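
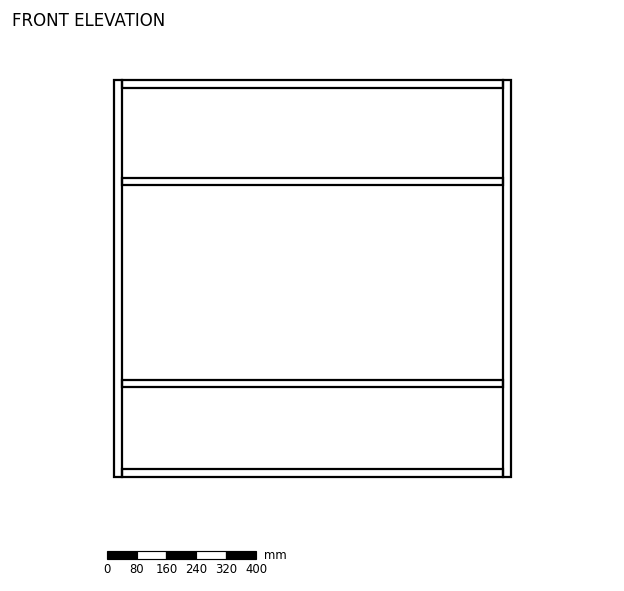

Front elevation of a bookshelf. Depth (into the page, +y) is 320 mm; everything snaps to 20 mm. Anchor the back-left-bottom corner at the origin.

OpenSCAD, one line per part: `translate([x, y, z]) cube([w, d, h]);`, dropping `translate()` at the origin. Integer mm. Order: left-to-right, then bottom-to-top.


cube([20, 320, 1060]);
translate([20, 0, 0]) cube([1020, 320, 20]);
translate([20, 0, 240]) cube([1020, 320, 20]);
translate([20, 0, 780]) cube([1020, 320, 20]);
translate([20, 0, 1040]) cube([1020, 320, 20]);
translate([1040, 0, 0]) cube([20, 320, 1060]);


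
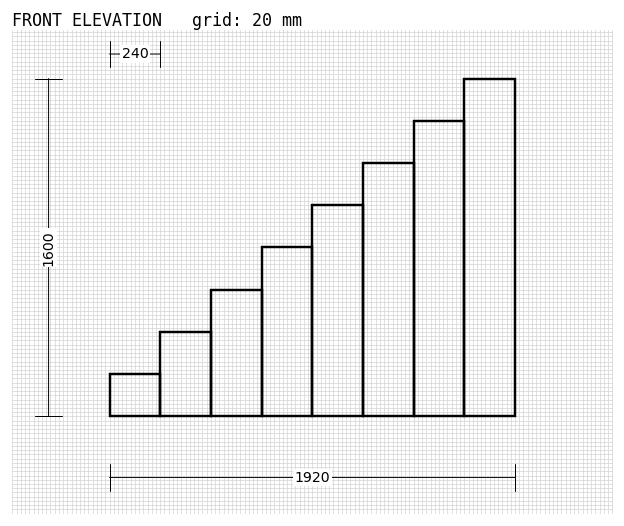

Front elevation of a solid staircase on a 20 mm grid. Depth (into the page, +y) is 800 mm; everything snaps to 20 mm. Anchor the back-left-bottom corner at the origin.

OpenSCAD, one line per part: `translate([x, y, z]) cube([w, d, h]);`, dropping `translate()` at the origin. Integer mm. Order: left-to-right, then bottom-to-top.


cube([240, 800, 200]);
translate([240, 0, 0]) cube([240, 800, 400]);
translate([480, 0, 0]) cube([240, 800, 600]);
translate([720, 0, 0]) cube([240, 800, 800]);
translate([960, 0, 0]) cube([240, 800, 1000]);
translate([1200, 0, 0]) cube([240, 800, 1200]);
translate([1440, 0, 0]) cube([240, 800, 1400]);
translate([1680, 0, 0]) cube([240, 800, 1600]);


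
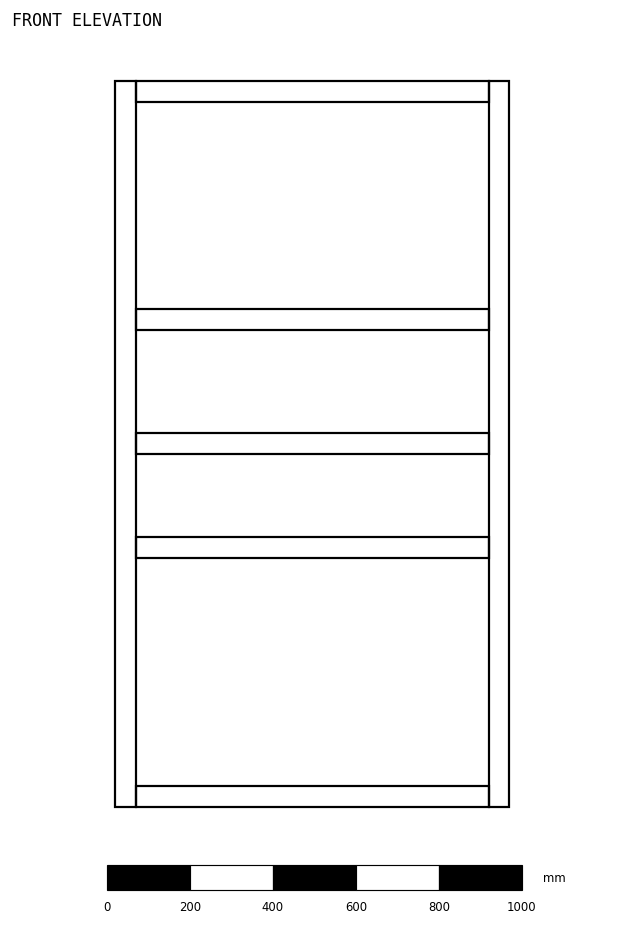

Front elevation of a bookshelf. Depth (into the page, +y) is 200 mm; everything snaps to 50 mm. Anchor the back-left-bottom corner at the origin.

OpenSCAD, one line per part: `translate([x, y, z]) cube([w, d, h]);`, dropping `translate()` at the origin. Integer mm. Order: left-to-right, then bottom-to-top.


cube([50, 200, 1750]);
translate([50, 0, 0]) cube([850, 200, 50]);
translate([50, 0, 600]) cube([850, 200, 50]);
translate([50, 0, 850]) cube([850, 200, 50]);
translate([50, 0, 1150]) cube([850, 200, 50]);
translate([50, 0, 1700]) cube([850, 200, 50]);
translate([900, 0, 0]) cube([50, 200, 1750]);


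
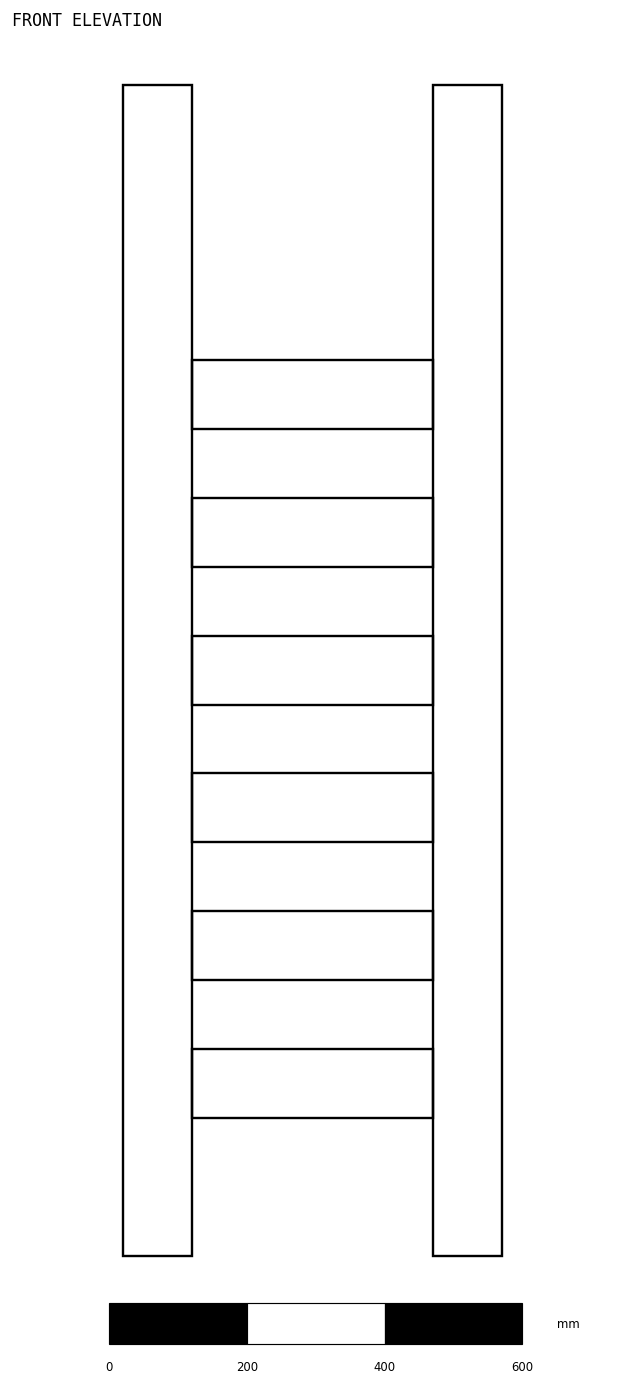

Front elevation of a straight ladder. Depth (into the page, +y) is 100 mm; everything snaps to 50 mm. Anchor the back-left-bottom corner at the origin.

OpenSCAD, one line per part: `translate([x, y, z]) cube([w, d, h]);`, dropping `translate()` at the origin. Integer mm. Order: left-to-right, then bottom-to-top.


cube([100, 100, 1700]);
translate([100, 0, 200]) cube([350, 100, 100]);
translate([100, 0, 400]) cube([350, 100, 100]);
translate([100, 0, 600]) cube([350, 100, 100]);
translate([100, 0, 800]) cube([350, 100, 100]);
translate([100, 0, 1000]) cube([350, 100, 100]);
translate([100, 0, 1200]) cube([350, 100, 100]);
translate([450, 0, 0]) cube([100, 100, 1700]);


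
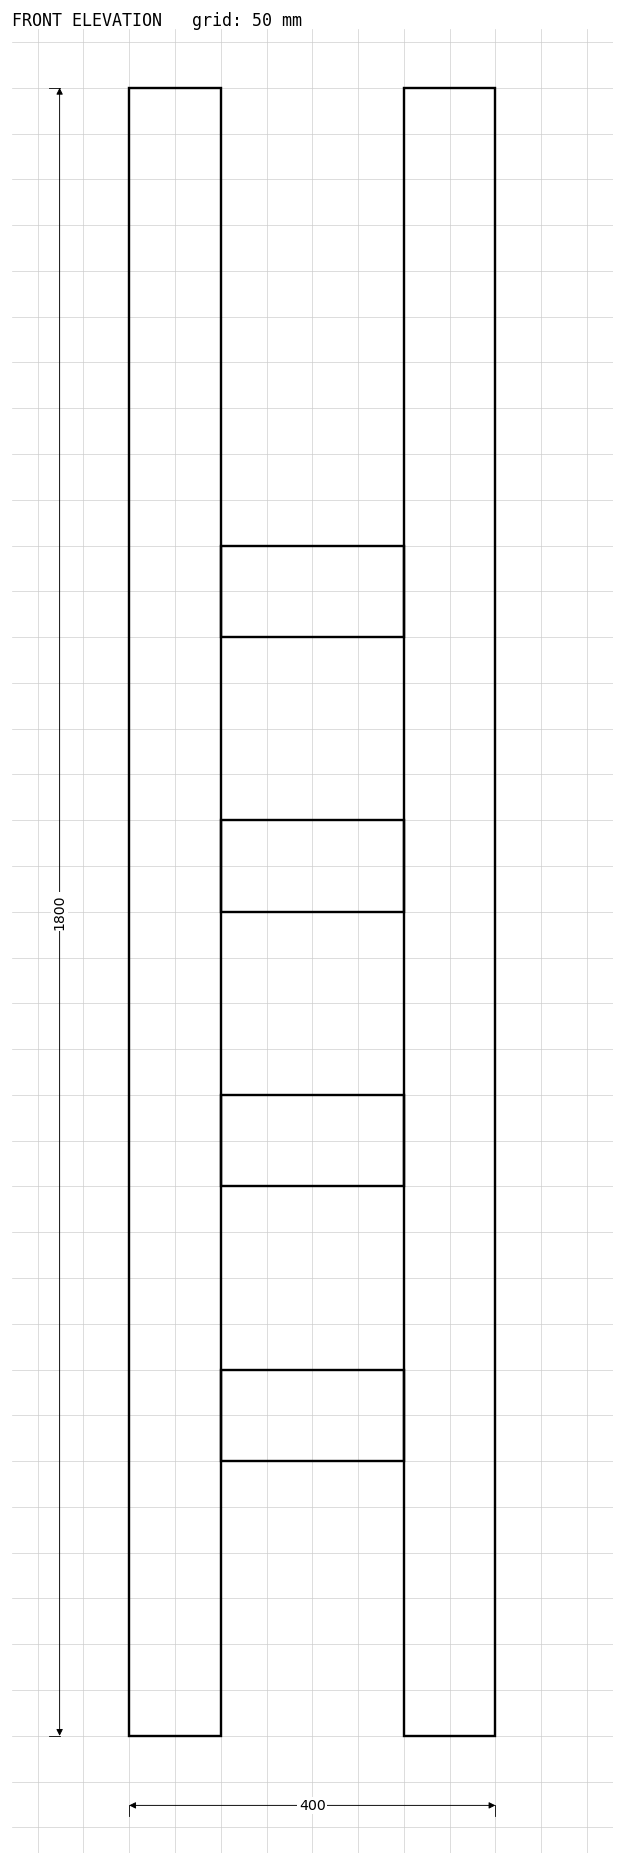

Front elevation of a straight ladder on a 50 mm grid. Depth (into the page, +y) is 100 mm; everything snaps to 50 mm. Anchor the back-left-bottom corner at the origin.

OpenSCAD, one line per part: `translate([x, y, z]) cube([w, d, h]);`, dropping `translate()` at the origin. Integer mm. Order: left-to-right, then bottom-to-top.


cube([100, 100, 1800]);
translate([100, 0, 300]) cube([200, 100, 100]);
translate([100, 0, 600]) cube([200, 100, 100]);
translate([100, 0, 900]) cube([200, 100, 100]);
translate([100, 0, 1200]) cube([200, 100, 100]);
translate([300, 0, 0]) cube([100, 100, 1800]);


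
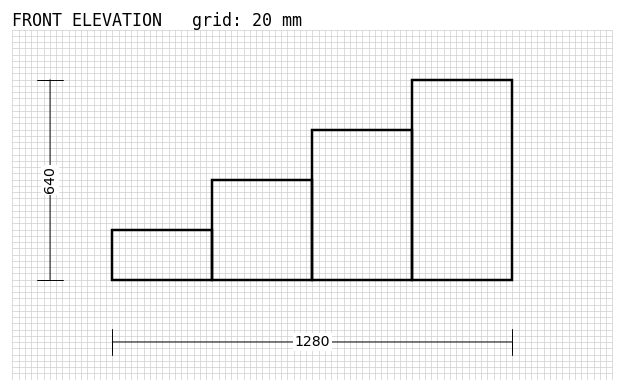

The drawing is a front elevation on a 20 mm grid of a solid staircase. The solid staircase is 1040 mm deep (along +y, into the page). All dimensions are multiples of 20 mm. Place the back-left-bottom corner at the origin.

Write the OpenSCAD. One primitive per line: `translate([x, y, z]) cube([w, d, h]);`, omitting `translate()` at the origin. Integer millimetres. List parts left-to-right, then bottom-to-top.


cube([320, 1040, 160]);
translate([320, 0, 0]) cube([320, 1040, 320]);
translate([640, 0, 0]) cube([320, 1040, 480]);
translate([960, 0, 0]) cube([320, 1040, 640]);


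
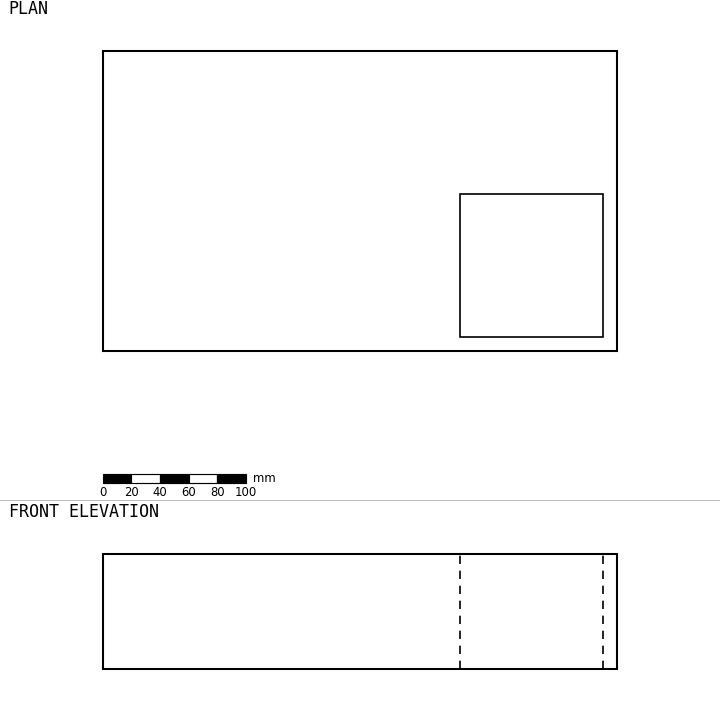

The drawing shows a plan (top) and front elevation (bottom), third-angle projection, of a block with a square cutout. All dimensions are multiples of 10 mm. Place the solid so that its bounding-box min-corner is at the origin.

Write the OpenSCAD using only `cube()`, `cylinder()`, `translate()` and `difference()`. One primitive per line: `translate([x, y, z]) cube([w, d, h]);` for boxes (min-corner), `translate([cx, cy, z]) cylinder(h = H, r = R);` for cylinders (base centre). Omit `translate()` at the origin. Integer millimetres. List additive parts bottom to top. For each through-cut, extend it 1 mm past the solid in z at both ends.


difference() {
  cube([360, 210, 80]);
  translate([250, 10, -1]) cube([100, 100, 82]);
}


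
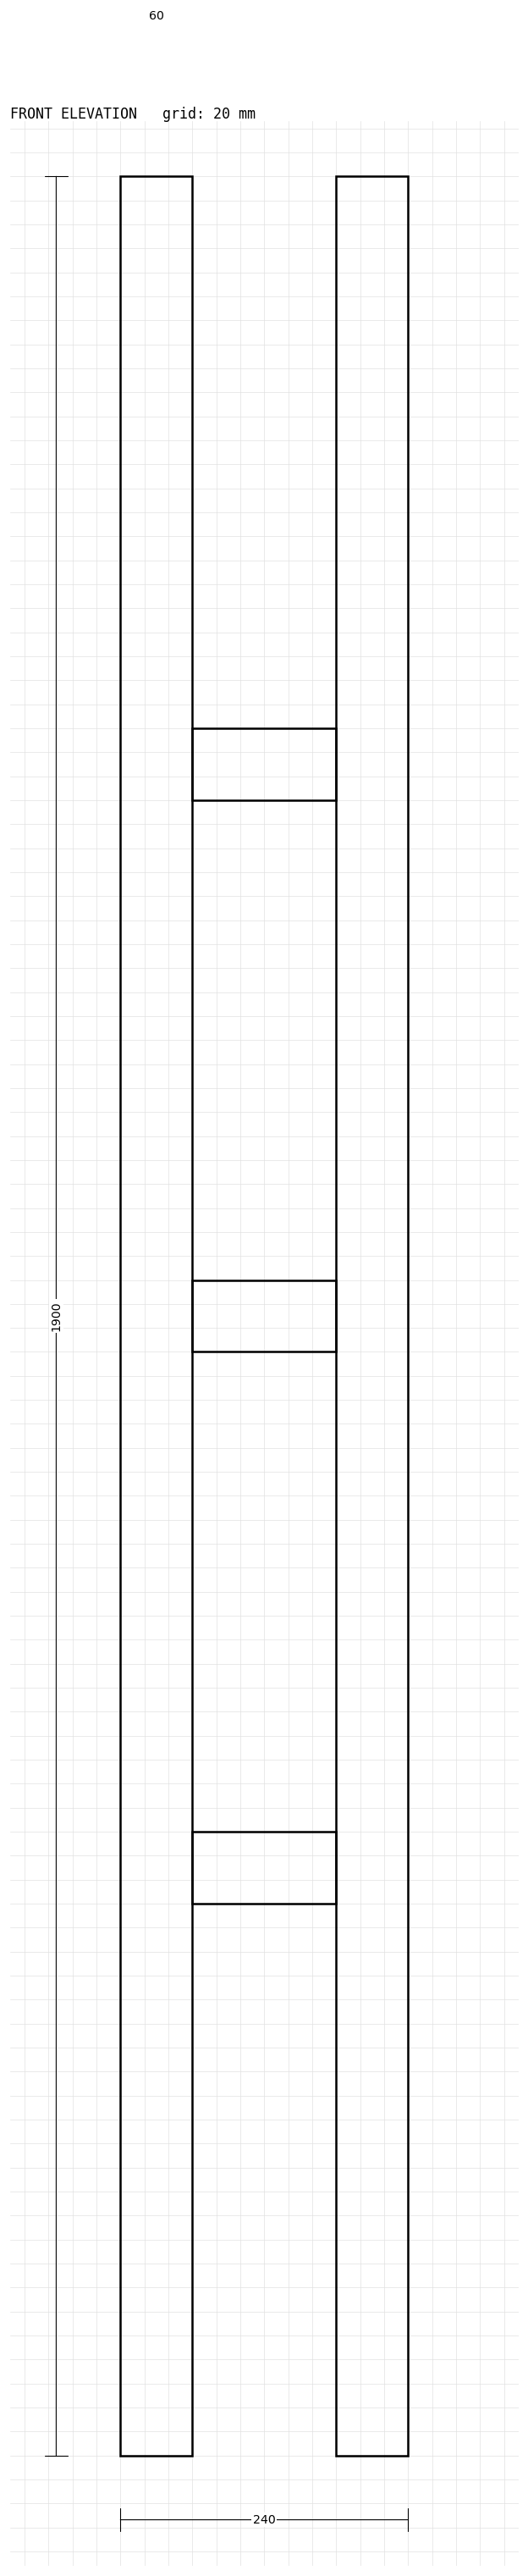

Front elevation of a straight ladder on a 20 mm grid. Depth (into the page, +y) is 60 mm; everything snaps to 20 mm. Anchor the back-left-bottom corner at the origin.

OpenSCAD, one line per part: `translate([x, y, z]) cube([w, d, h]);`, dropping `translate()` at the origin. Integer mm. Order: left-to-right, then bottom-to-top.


cube([60, 60, 1900]);
translate([60, 0, 460]) cube([120, 60, 60]);
translate([60, 0, 920]) cube([120, 60, 60]);
translate([60, 0, 1380]) cube([120, 60, 60]);
translate([180, 0, 0]) cube([60, 60, 1900]);


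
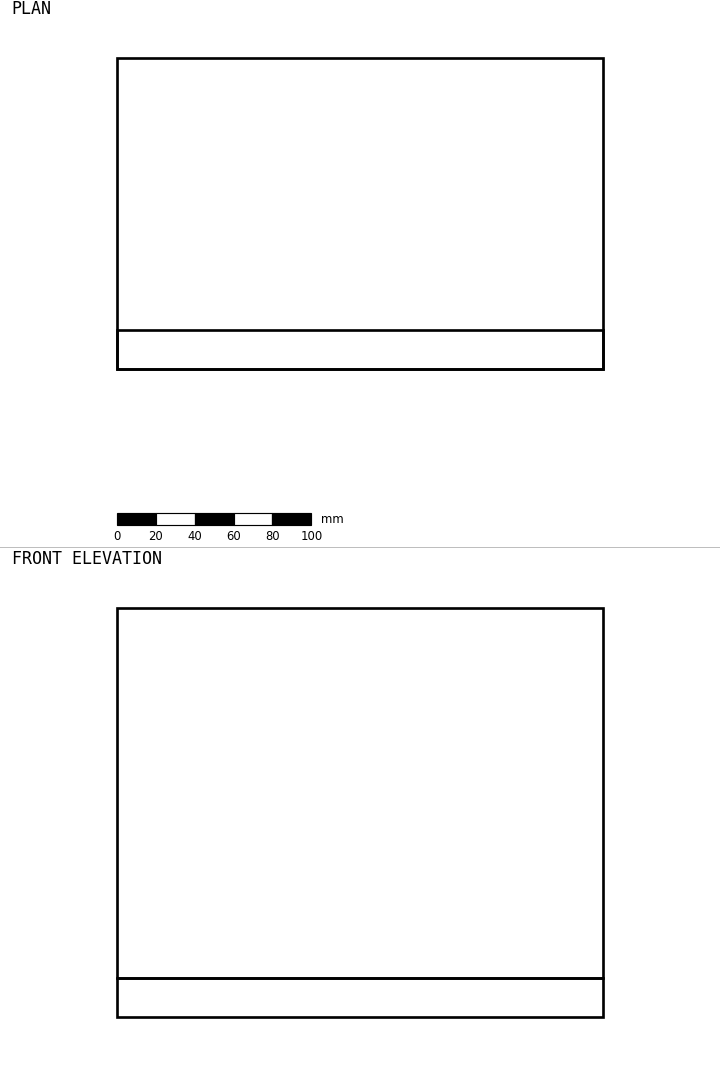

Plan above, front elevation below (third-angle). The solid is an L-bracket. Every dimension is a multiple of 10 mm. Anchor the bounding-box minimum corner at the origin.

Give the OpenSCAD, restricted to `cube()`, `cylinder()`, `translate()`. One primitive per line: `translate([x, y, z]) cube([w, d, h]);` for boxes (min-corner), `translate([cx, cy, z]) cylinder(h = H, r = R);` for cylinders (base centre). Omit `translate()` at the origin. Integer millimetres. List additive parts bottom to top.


cube([250, 160, 20]);
translate([0, 0, 20]) cube([250, 20, 190]);


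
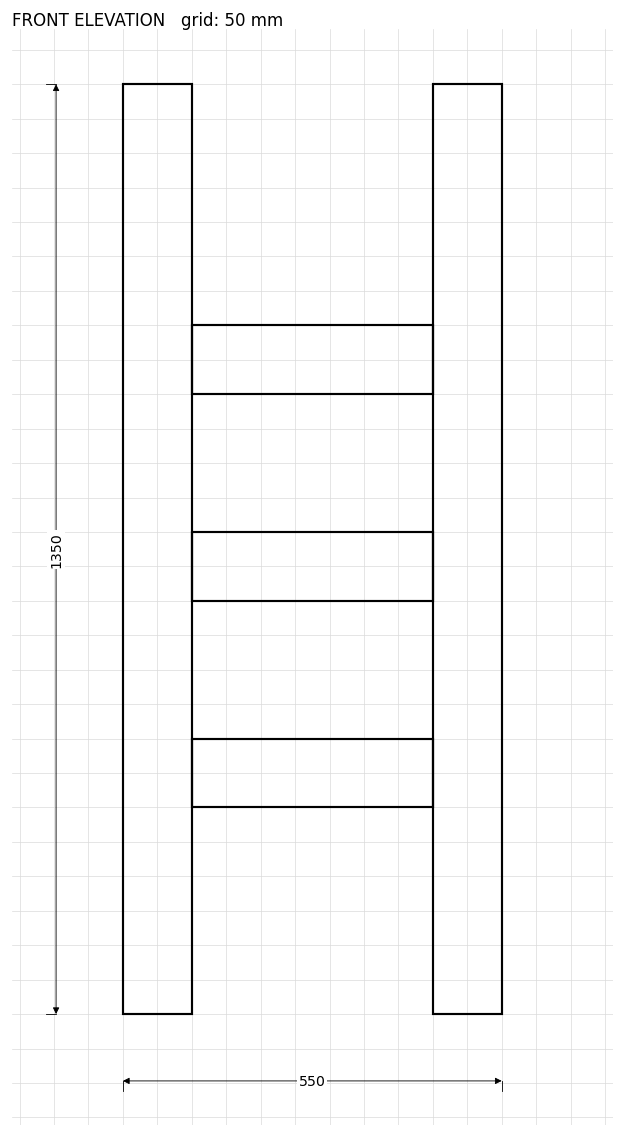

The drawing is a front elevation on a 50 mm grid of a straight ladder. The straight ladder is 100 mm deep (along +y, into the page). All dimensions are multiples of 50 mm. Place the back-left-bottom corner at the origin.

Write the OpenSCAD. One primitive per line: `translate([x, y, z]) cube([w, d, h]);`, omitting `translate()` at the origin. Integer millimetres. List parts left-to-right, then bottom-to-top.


cube([100, 100, 1350]);
translate([100, 0, 300]) cube([350, 100, 100]);
translate([100, 0, 600]) cube([350, 100, 100]);
translate([100, 0, 900]) cube([350, 100, 100]);
translate([450, 0, 0]) cube([100, 100, 1350]);


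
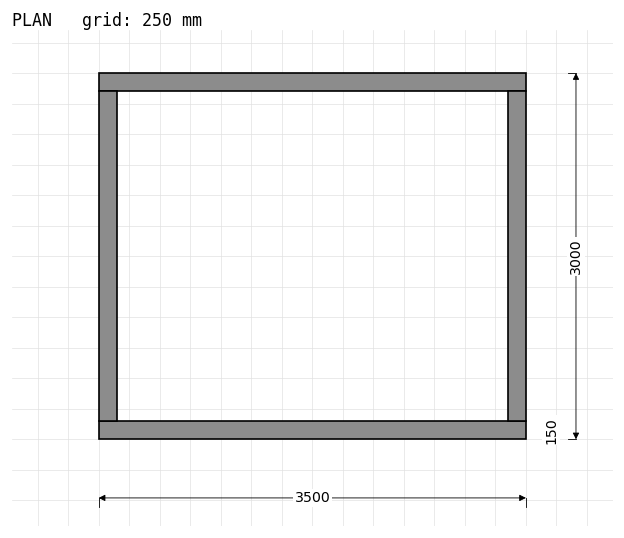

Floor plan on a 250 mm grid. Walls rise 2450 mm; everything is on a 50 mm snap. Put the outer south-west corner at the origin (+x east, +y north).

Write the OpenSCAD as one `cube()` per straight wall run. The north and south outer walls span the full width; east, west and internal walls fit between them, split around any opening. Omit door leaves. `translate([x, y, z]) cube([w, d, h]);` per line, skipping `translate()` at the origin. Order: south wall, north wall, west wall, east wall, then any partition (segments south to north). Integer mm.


cube([3500, 150, 2450]);
translate([0, 2850, 0]) cube([3500, 150, 2450]);
translate([0, 150, 0]) cube([150, 2700, 2450]);
translate([3350, 150, 0]) cube([150, 2700, 2450]);


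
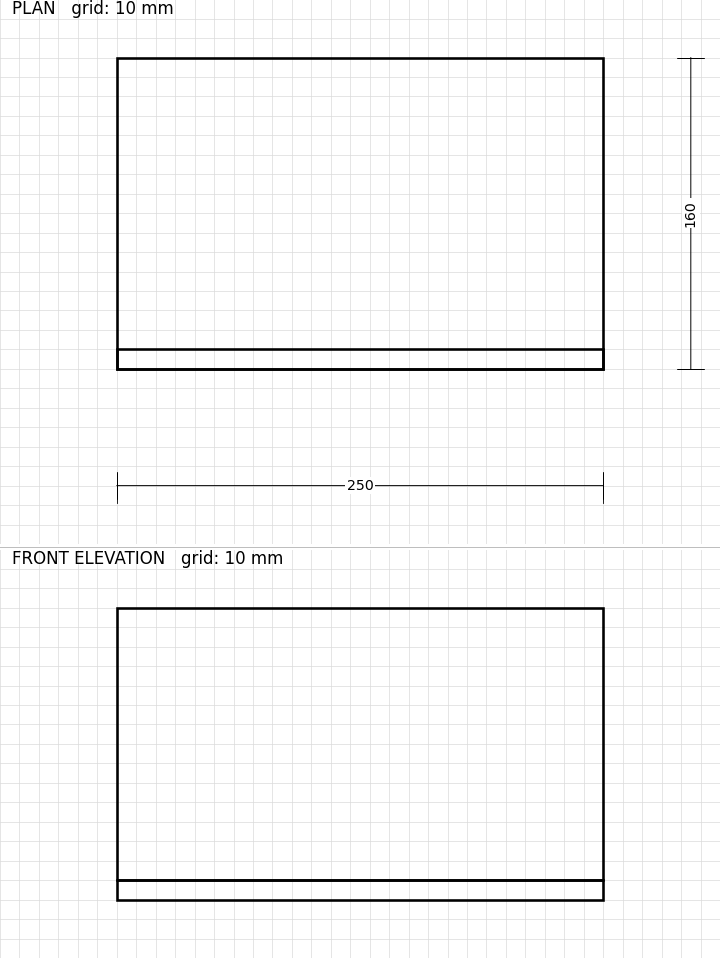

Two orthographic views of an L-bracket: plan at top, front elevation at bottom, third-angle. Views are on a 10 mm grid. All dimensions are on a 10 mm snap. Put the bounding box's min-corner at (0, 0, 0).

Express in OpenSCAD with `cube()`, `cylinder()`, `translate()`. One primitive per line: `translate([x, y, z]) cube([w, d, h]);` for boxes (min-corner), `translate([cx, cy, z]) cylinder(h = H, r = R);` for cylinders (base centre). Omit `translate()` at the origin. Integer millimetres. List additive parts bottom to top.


cube([250, 160, 10]);
translate([0, 0, 10]) cube([250, 10, 140]);


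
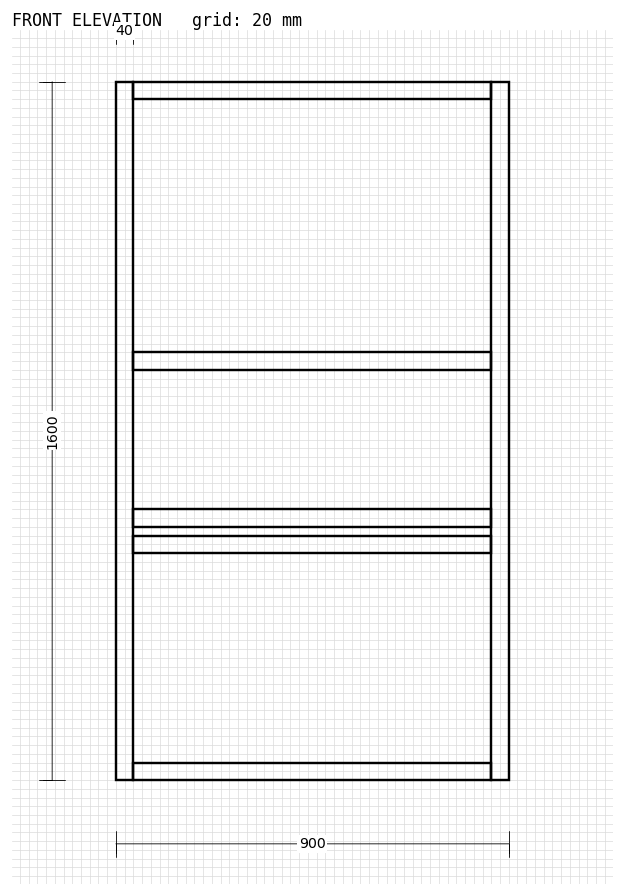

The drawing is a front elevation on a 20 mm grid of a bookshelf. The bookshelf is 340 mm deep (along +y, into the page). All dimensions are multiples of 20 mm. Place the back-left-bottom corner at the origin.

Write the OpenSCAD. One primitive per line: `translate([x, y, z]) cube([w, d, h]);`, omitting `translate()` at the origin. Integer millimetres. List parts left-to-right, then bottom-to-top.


cube([40, 340, 1600]);
translate([40, 0, 0]) cube([820, 340, 40]);
translate([40, 0, 520]) cube([820, 340, 40]);
translate([40, 0, 580]) cube([820, 340, 40]);
translate([40, 0, 940]) cube([820, 340, 40]);
translate([40, 0, 1560]) cube([820, 340, 40]);
translate([860, 0, 0]) cube([40, 340, 1600]);


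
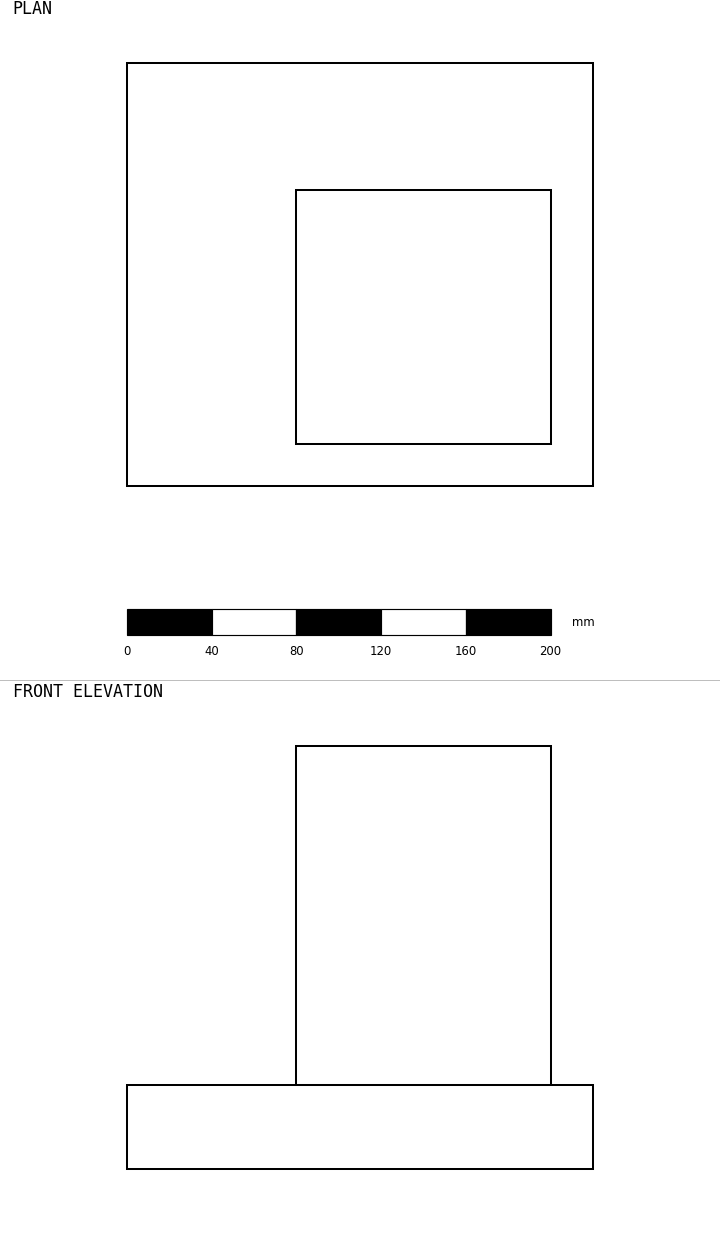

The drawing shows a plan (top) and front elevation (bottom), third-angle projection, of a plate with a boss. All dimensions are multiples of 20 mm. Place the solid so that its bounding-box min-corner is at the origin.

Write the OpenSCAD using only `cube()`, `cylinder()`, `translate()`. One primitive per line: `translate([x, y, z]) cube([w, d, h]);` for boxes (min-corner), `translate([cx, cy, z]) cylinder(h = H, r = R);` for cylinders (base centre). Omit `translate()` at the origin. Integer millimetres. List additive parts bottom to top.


cube([220, 200, 40]);
translate([80, 20, 40]) cube([120, 120, 160]);


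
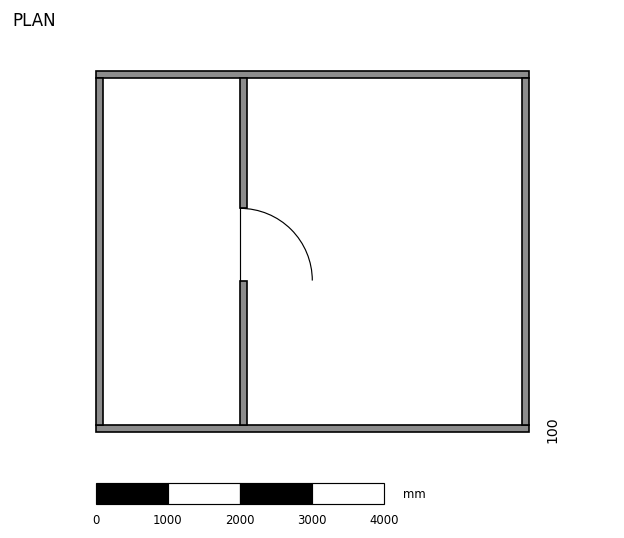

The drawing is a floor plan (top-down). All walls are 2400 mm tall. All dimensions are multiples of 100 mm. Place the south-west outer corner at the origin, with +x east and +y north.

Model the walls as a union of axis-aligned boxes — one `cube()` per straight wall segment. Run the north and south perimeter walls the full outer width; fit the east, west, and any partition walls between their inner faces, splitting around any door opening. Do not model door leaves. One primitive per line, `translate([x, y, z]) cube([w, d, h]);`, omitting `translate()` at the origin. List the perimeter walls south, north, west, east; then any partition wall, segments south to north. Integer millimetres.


cube([6000, 100, 2400]);
translate([0, 4900, 0]) cube([6000, 100, 2400]);
translate([0, 100, 0]) cube([100, 4800, 2400]);
translate([5900, 100, 0]) cube([100, 4800, 2400]);
translate([2000, 100, 0]) cube([100, 2000, 2400]);
translate([2000, 3100, 0]) cube([100, 1800, 2400]);


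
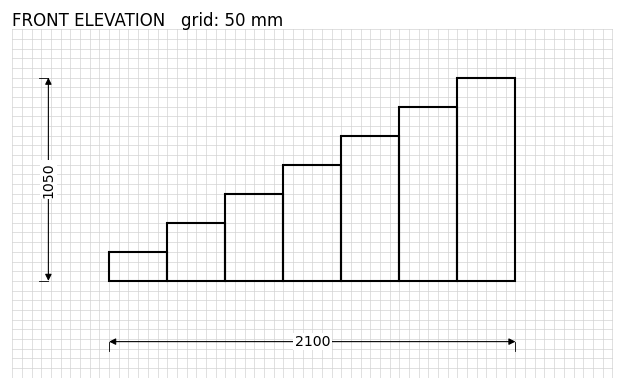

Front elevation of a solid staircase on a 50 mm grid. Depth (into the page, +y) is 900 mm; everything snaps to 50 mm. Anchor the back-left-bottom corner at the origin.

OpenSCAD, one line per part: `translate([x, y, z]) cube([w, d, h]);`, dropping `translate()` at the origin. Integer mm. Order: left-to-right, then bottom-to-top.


cube([300, 900, 150]);
translate([300, 0, 0]) cube([300, 900, 300]);
translate([600, 0, 0]) cube([300, 900, 450]);
translate([900, 0, 0]) cube([300, 900, 600]);
translate([1200, 0, 0]) cube([300, 900, 750]);
translate([1500, 0, 0]) cube([300, 900, 900]);
translate([1800, 0, 0]) cube([300, 900, 1050]);


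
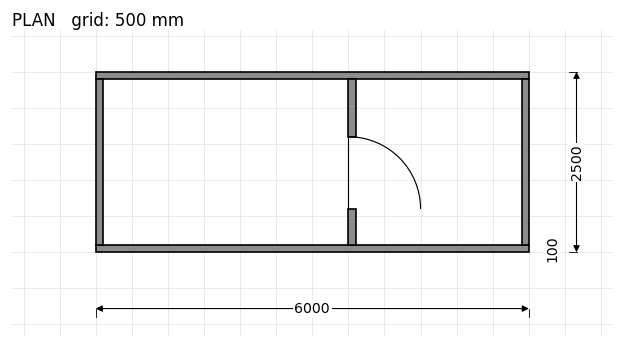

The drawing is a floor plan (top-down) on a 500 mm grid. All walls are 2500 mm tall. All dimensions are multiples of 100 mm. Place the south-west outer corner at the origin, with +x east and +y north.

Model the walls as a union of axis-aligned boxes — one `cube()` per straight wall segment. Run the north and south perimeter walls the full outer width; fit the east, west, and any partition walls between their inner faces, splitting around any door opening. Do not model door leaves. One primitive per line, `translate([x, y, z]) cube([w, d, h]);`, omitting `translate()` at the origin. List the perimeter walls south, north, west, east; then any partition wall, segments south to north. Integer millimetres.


cube([6000, 100, 2500]);
translate([0, 2400, 0]) cube([6000, 100, 2500]);
translate([0, 100, 0]) cube([100, 2300, 2500]);
translate([5900, 100, 0]) cube([100, 2300, 2500]);
translate([3500, 100, 0]) cube([100, 500, 2500]);
translate([3500, 1600, 0]) cube([100, 800, 2500]);


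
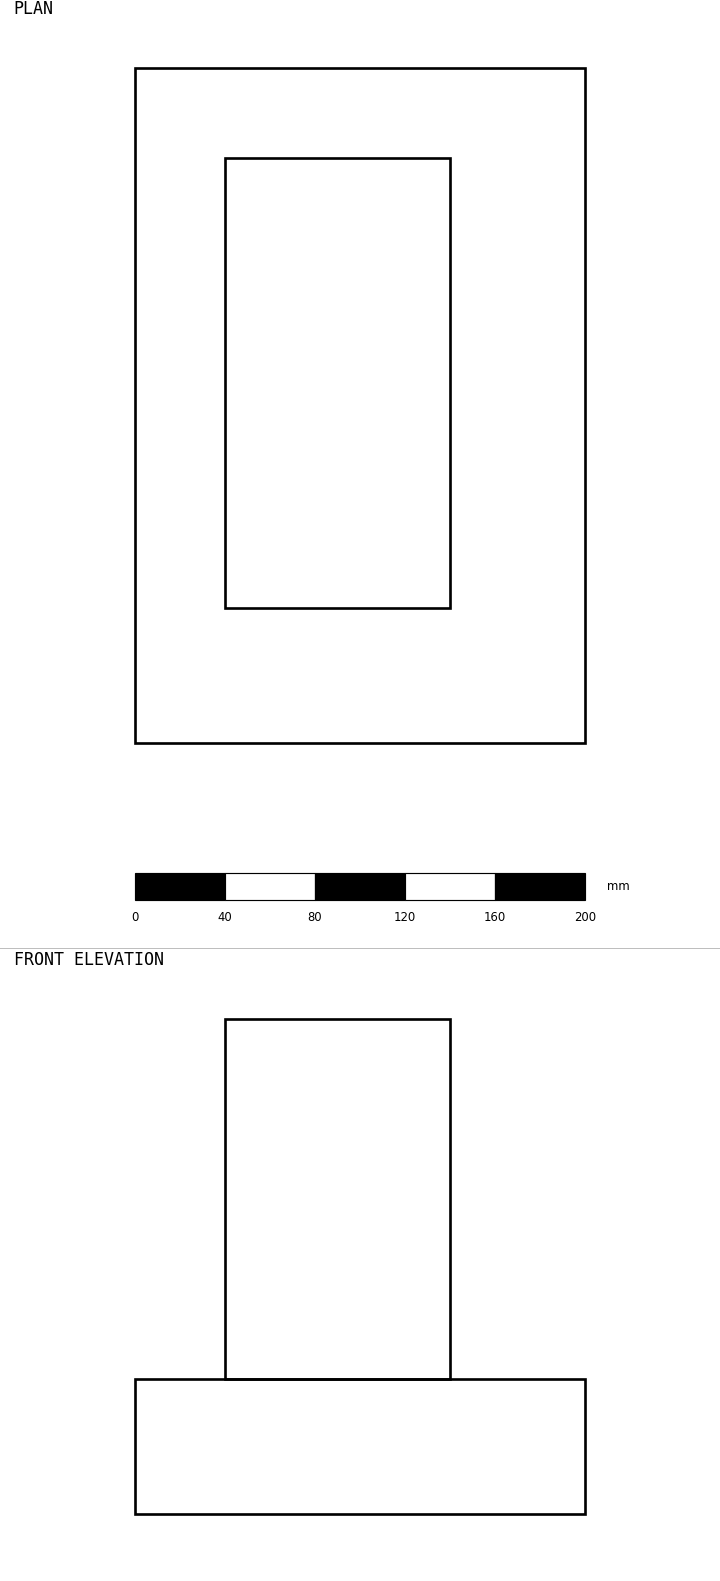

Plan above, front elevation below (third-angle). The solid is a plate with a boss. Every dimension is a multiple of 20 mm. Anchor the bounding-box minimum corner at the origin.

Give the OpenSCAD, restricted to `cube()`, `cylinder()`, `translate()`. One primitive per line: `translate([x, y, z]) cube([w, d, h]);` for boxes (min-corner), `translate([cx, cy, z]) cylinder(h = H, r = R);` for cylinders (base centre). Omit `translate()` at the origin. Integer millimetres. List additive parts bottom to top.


cube([200, 300, 60]);
translate([40, 60, 60]) cube([100, 200, 160]);


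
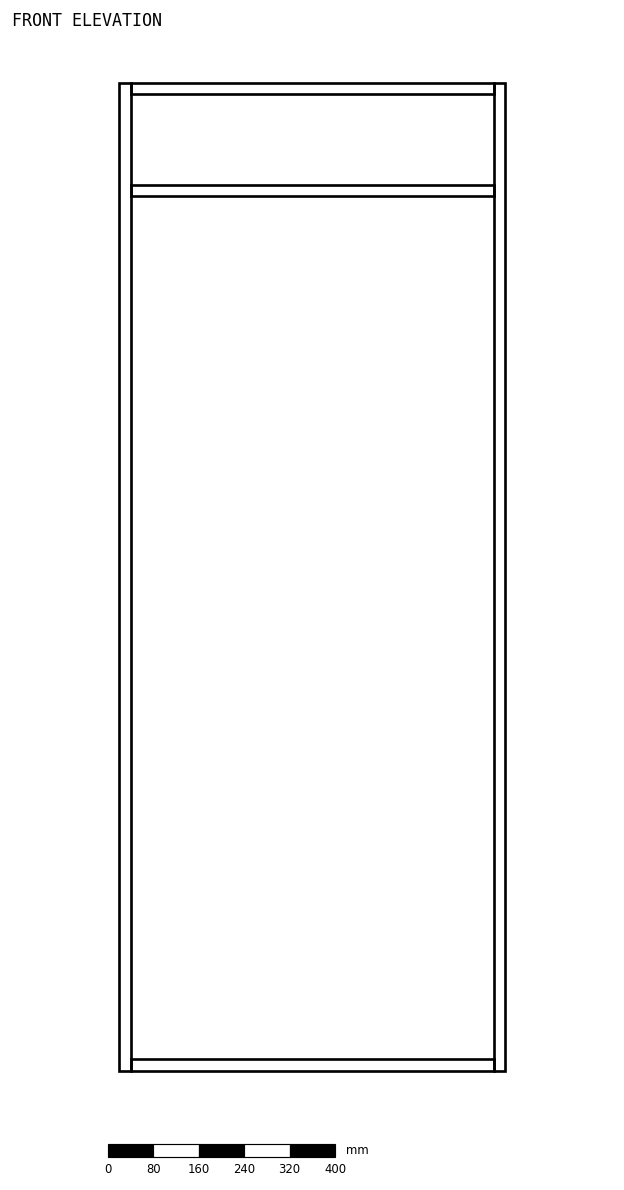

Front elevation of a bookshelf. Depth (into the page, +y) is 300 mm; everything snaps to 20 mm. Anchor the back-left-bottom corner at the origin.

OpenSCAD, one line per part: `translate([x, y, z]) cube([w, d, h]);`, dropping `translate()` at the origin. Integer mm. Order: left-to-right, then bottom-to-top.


cube([20, 300, 1740]);
translate([20, 0, 0]) cube([640, 300, 20]);
translate([20, 0, 1540]) cube([640, 300, 20]);
translate([20, 0, 1720]) cube([640, 300, 20]);
translate([660, 0, 0]) cube([20, 300, 1740]);


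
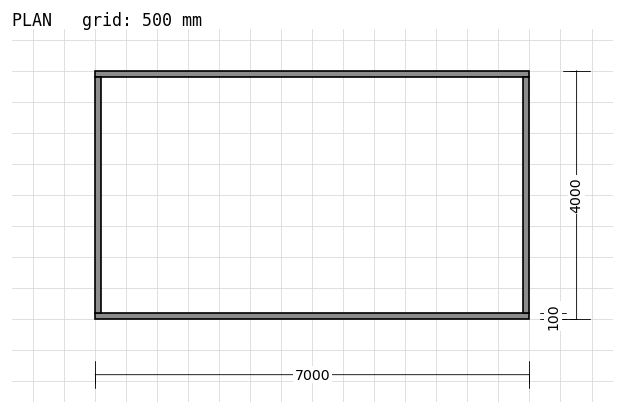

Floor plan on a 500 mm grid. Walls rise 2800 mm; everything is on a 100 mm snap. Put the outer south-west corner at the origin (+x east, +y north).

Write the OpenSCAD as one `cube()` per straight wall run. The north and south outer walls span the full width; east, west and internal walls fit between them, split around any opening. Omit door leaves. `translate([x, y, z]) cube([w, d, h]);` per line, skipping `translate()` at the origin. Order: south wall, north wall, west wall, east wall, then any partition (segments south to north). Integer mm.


cube([7000, 100, 2800]);
translate([0, 3900, 0]) cube([7000, 100, 2800]);
translate([0, 100, 0]) cube([100, 3800, 2800]);
translate([6900, 100, 0]) cube([100, 3800, 2800]);


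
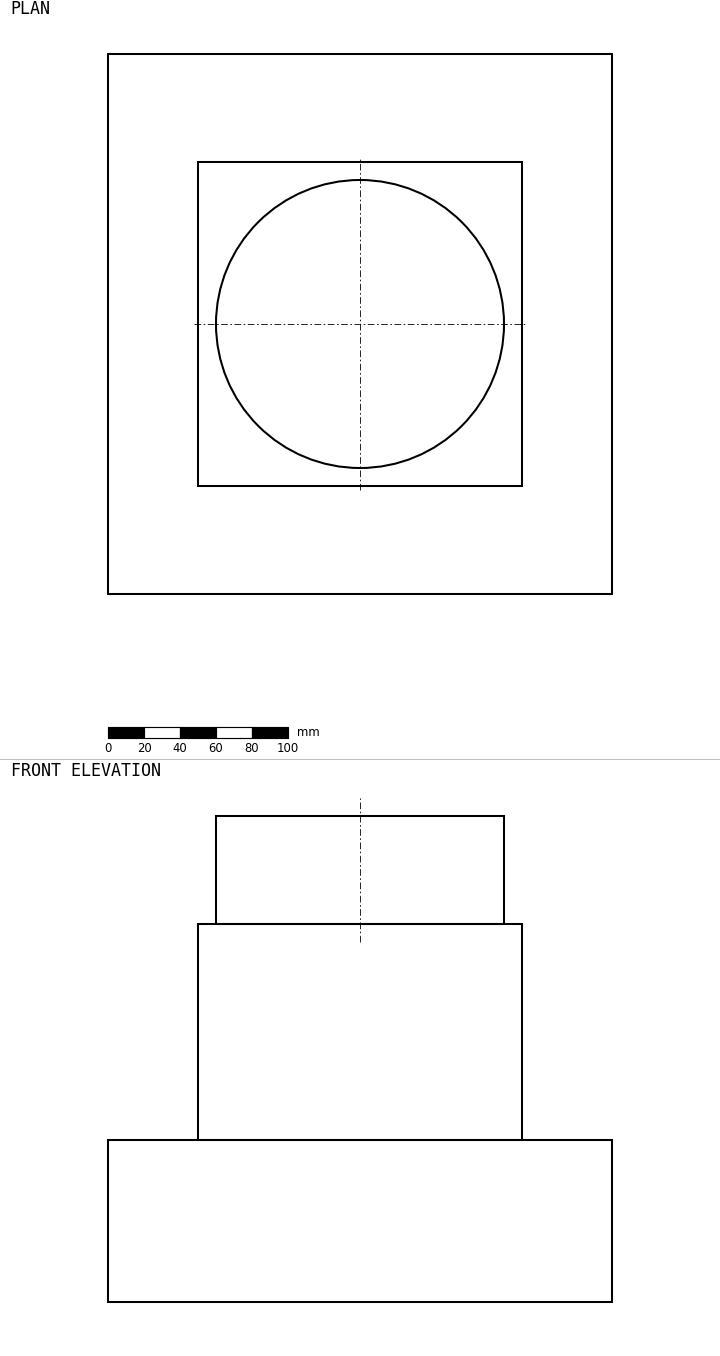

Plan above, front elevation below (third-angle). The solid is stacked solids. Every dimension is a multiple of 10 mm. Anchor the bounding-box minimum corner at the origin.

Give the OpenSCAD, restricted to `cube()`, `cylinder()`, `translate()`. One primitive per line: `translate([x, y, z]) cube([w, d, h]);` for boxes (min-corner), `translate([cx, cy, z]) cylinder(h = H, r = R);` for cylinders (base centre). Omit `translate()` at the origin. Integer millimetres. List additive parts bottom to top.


cube([280, 300, 90]);
translate([50, 60, 90]) cube([180, 180, 120]);
translate([140, 150, 210]) cylinder(h = 60, r = 80);


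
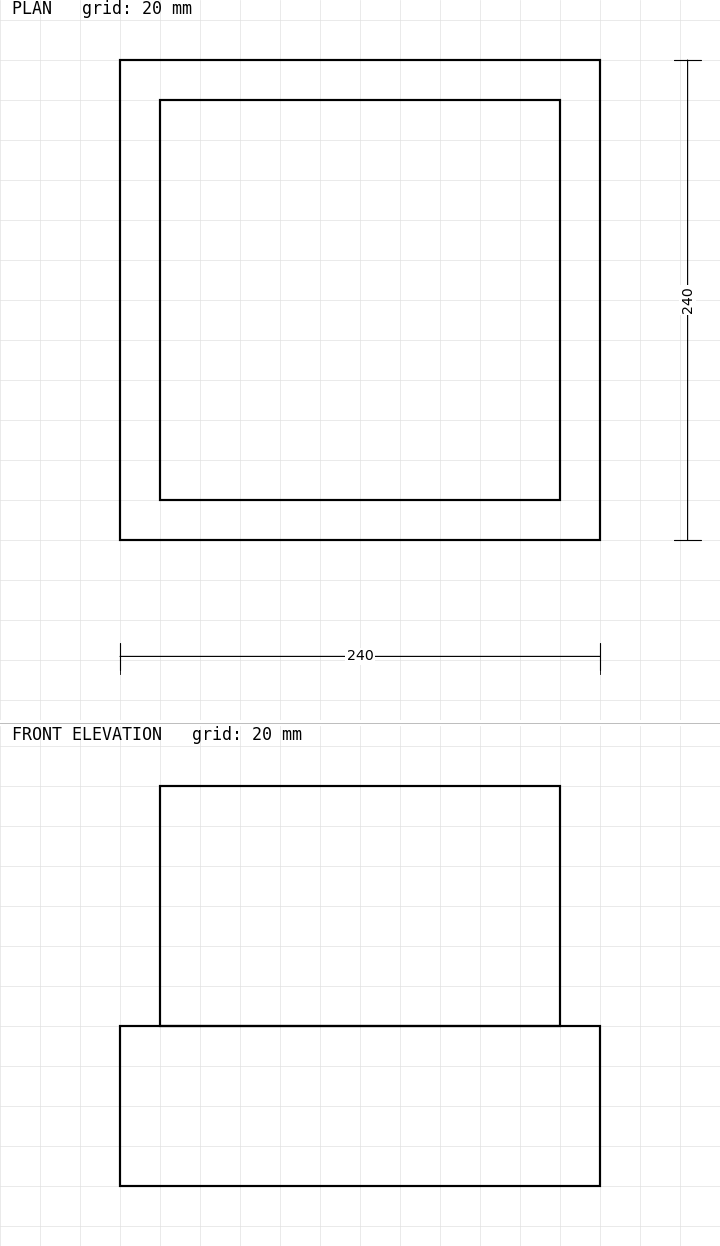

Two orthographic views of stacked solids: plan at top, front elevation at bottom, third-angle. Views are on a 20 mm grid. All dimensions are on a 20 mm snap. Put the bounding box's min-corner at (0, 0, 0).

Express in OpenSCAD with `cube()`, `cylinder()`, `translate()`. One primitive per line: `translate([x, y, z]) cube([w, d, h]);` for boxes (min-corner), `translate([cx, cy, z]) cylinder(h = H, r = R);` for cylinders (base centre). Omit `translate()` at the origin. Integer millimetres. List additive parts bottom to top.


cube([240, 240, 80]);
translate([20, 20, 80]) cube([200, 200, 120]);


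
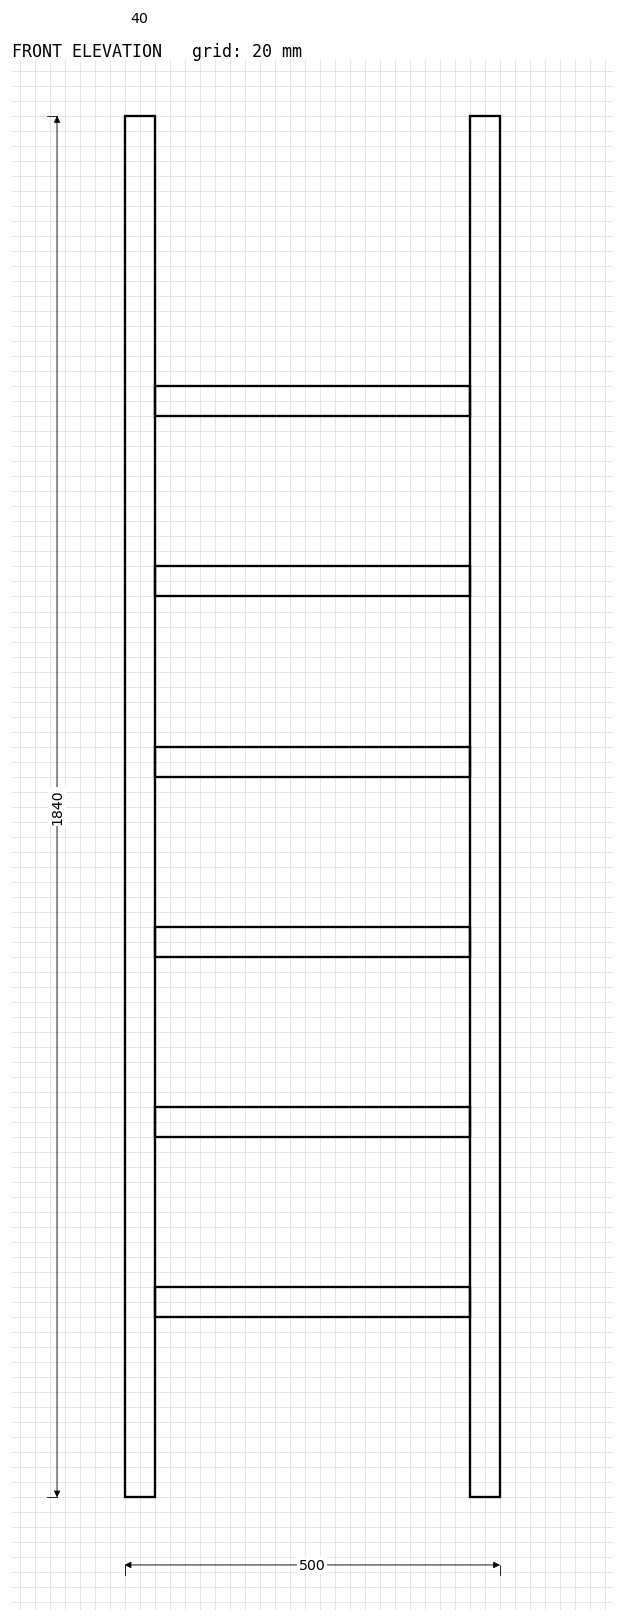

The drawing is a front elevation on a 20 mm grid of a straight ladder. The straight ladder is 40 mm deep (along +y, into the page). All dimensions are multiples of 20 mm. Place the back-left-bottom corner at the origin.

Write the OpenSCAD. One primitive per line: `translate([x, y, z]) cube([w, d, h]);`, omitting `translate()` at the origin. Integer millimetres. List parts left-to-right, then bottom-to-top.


cube([40, 40, 1840]);
translate([40, 0, 240]) cube([420, 40, 40]);
translate([40, 0, 480]) cube([420, 40, 40]);
translate([40, 0, 720]) cube([420, 40, 40]);
translate([40, 0, 960]) cube([420, 40, 40]);
translate([40, 0, 1200]) cube([420, 40, 40]);
translate([40, 0, 1440]) cube([420, 40, 40]);
translate([460, 0, 0]) cube([40, 40, 1840]);


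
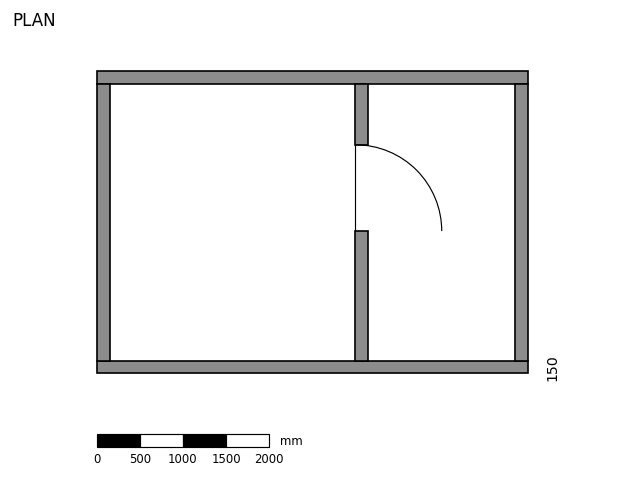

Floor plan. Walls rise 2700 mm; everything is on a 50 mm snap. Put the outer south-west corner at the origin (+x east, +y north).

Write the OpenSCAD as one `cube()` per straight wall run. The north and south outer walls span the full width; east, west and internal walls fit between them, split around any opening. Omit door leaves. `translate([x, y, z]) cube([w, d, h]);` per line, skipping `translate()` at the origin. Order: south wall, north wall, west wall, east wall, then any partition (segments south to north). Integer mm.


cube([5000, 150, 2700]);
translate([0, 3350, 0]) cube([5000, 150, 2700]);
translate([0, 150, 0]) cube([150, 3200, 2700]);
translate([4850, 150, 0]) cube([150, 3200, 2700]);
translate([3000, 150, 0]) cube([150, 1500, 2700]);
translate([3000, 2650, 0]) cube([150, 700, 2700]);


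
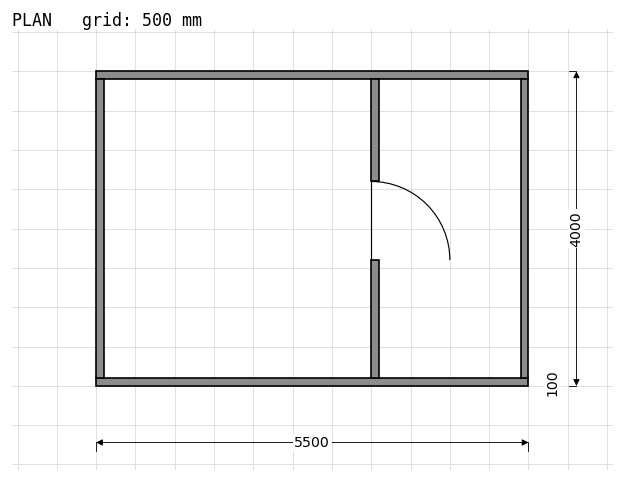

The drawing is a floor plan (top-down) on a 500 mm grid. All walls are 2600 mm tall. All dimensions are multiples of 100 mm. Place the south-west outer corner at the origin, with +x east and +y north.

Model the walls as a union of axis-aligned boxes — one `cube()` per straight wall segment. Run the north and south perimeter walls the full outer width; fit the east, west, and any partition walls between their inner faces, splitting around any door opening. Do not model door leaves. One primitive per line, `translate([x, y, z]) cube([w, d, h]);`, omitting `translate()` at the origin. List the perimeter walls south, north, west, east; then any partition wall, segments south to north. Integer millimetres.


cube([5500, 100, 2600]);
translate([0, 3900, 0]) cube([5500, 100, 2600]);
translate([0, 100, 0]) cube([100, 3800, 2600]);
translate([5400, 100, 0]) cube([100, 3800, 2600]);
translate([3500, 100, 0]) cube([100, 1500, 2600]);
translate([3500, 2600, 0]) cube([100, 1300, 2600]);


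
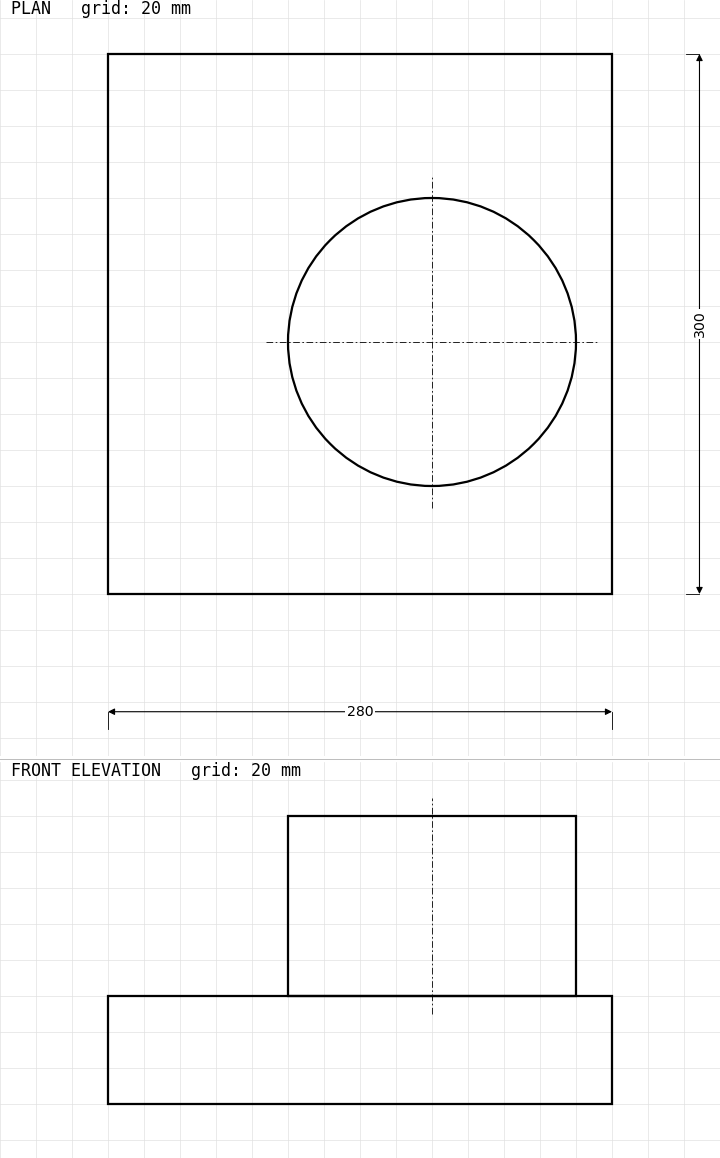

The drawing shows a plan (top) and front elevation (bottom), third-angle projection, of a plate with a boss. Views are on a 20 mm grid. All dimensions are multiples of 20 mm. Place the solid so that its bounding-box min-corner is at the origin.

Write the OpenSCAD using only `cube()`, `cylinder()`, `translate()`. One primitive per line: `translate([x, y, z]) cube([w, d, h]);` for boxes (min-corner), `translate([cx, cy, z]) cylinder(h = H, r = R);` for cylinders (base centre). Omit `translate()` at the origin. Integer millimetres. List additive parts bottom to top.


cube([280, 300, 60]);
translate([180, 140, 60]) cylinder(h = 100, r = 80);


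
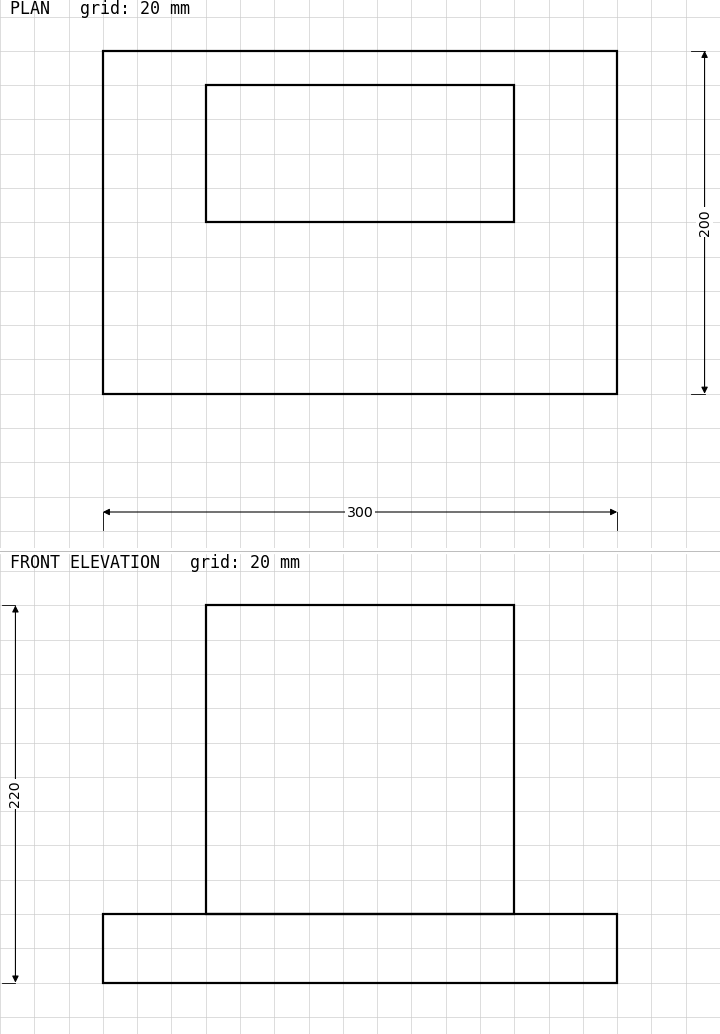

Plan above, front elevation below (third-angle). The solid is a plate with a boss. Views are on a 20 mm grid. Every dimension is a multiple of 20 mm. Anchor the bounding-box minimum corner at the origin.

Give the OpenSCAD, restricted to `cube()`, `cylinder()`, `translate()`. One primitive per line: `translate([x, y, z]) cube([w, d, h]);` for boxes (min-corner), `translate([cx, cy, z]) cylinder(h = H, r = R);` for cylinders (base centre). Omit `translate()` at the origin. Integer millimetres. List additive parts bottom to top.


cube([300, 200, 40]);
translate([60, 100, 40]) cube([180, 80, 180]);


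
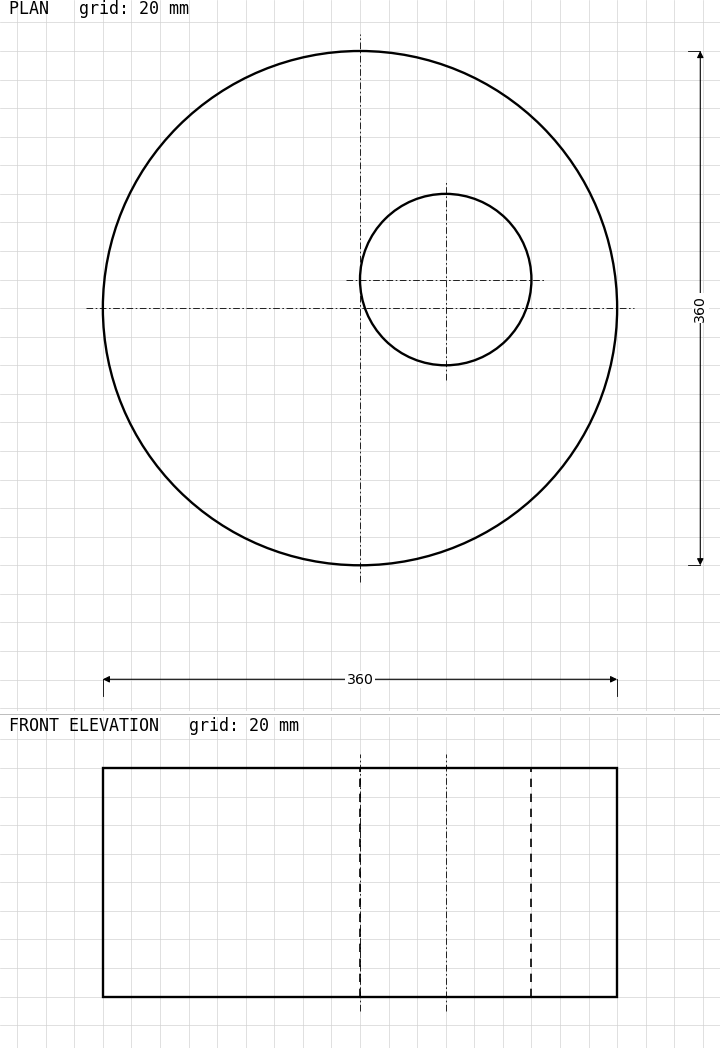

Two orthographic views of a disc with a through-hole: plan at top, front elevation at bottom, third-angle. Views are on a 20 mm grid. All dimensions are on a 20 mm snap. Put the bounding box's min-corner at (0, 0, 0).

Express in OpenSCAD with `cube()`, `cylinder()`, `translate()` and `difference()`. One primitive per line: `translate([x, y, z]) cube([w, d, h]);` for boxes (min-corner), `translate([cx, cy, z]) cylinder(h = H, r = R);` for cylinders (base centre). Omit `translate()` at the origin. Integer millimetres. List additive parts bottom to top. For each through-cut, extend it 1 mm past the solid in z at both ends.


difference() {
  translate([180, 180, 0]) cylinder(h = 160, r = 180);
  translate([240, 200, -1]) cylinder(h = 162, r = 60);
}


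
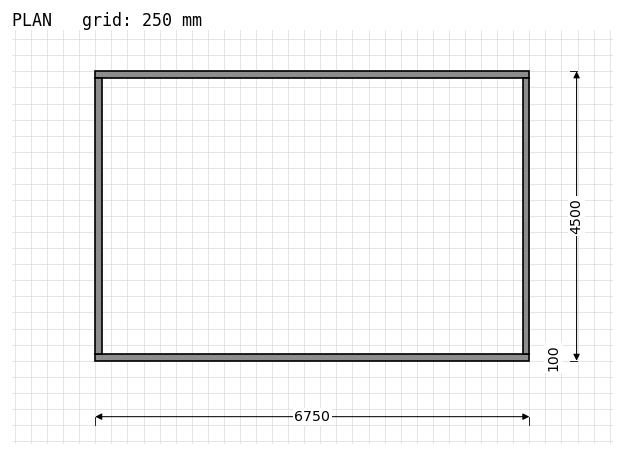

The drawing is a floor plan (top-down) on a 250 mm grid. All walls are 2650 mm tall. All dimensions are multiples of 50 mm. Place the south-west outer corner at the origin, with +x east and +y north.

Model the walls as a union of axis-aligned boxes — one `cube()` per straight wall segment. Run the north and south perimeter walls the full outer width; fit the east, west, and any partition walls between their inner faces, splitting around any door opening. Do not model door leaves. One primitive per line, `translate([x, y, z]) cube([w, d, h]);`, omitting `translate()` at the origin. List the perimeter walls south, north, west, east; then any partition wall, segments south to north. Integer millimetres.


cube([6750, 100, 2650]);
translate([0, 4400, 0]) cube([6750, 100, 2650]);
translate([0, 100, 0]) cube([100, 4300, 2650]);
translate([6650, 100, 0]) cube([100, 4300, 2650]);


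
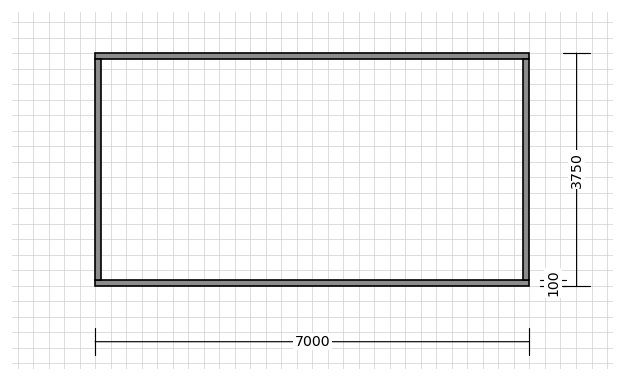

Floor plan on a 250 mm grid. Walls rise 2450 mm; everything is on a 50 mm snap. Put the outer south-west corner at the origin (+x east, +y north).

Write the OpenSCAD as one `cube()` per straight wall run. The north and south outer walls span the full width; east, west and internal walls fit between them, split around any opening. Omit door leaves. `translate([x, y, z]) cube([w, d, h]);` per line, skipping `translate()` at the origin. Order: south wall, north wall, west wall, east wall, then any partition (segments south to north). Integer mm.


cube([7000, 100, 2450]);
translate([0, 3650, 0]) cube([7000, 100, 2450]);
translate([0, 100, 0]) cube([100, 3550, 2450]);
translate([6900, 100, 0]) cube([100, 3550, 2450]);


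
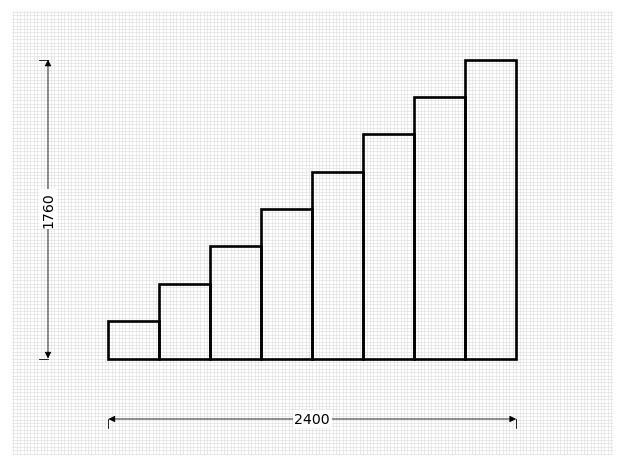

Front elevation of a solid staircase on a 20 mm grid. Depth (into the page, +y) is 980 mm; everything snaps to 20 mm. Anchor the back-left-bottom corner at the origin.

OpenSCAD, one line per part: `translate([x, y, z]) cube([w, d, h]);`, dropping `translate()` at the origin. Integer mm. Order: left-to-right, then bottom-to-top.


cube([300, 980, 220]);
translate([300, 0, 0]) cube([300, 980, 440]);
translate([600, 0, 0]) cube([300, 980, 660]);
translate([900, 0, 0]) cube([300, 980, 880]);
translate([1200, 0, 0]) cube([300, 980, 1100]);
translate([1500, 0, 0]) cube([300, 980, 1320]);
translate([1800, 0, 0]) cube([300, 980, 1540]);
translate([2100, 0, 0]) cube([300, 980, 1760]);


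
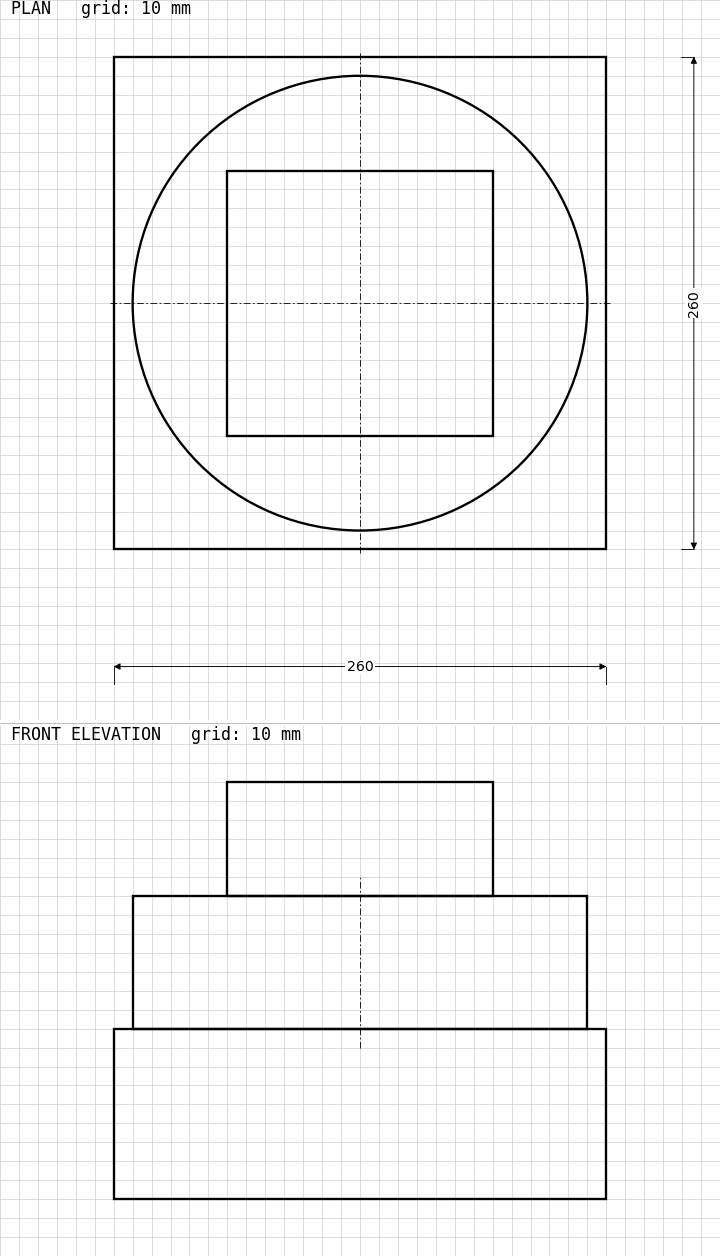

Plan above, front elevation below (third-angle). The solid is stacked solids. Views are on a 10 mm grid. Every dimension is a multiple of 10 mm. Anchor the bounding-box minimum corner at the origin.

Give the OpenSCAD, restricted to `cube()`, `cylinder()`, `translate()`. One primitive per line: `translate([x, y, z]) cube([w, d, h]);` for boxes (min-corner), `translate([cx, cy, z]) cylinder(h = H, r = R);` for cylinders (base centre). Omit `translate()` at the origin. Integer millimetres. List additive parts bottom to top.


cube([260, 260, 90]);
translate([130, 130, 90]) cylinder(h = 70, r = 120);
translate([60, 60, 160]) cube([140, 140, 60]);


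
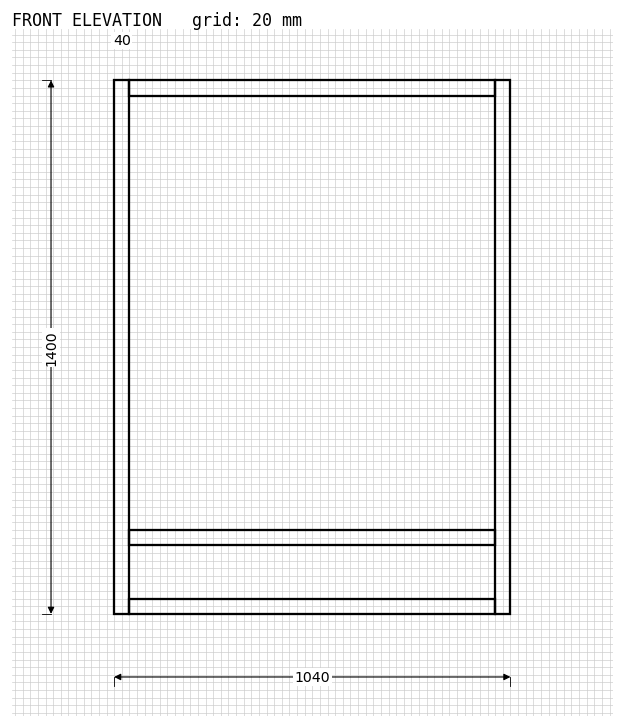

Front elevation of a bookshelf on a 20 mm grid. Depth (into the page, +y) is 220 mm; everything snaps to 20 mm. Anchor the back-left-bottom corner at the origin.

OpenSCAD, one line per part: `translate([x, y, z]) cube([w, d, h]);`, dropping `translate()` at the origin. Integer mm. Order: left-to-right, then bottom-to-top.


cube([40, 220, 1400]);
translate([40, 0, 0]) cube([960, 220, 40]);
translate([40, 0, 180]) cube([960, 220, 40]);
translate([40, 0, 1360]) cube([960, 220, 40]);
translate([1000, 0, 0]) cube([40, 220, 1400]);


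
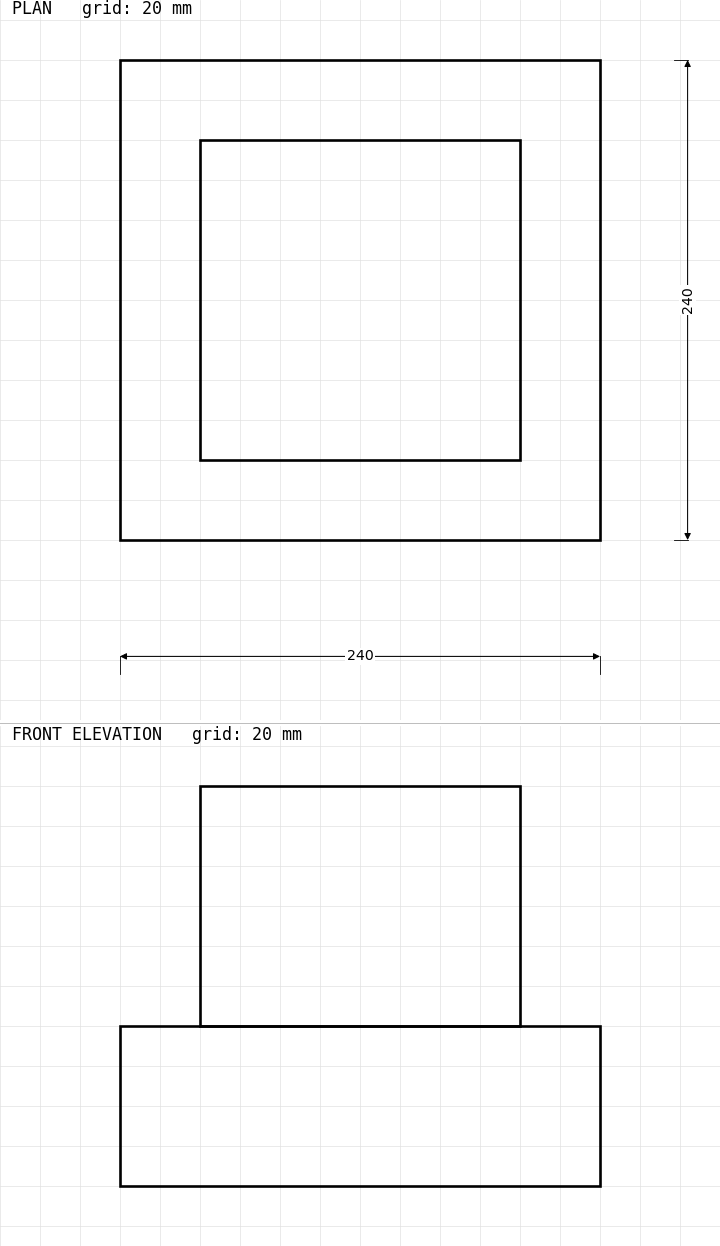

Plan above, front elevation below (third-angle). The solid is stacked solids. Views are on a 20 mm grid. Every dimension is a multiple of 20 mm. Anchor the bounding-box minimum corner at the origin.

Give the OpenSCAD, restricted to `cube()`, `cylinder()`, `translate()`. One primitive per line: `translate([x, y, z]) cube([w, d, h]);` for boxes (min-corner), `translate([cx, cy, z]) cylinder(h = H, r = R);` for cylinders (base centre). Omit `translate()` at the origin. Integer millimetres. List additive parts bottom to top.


cube([240, 240, 80]);
translate([40, 40, 80]) cube([160, 160, 120]);


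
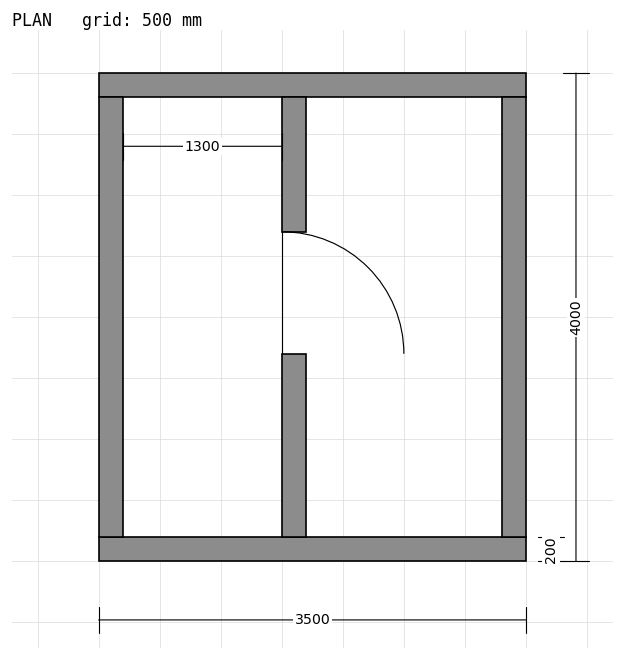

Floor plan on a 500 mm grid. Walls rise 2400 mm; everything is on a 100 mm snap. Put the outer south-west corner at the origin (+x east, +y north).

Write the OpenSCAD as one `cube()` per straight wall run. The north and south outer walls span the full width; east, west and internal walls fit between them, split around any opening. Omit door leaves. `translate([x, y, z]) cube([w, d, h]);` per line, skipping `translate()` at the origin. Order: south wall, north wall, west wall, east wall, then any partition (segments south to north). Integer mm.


cube([3500, 200, 2400]);
translate([0, 3800, 0]) cube([3500, 200, 2400]);
translate([0, 200, 0]) cube([200, 3600, 2400]);
translate([3300, 200, 0]) cube([200, 3600, 2400]);
translate([1500, 200, 0]) cube([200, 1500, 2400]);
translate([1500, 2700, 0]) cube([200, 1100, 2400]);


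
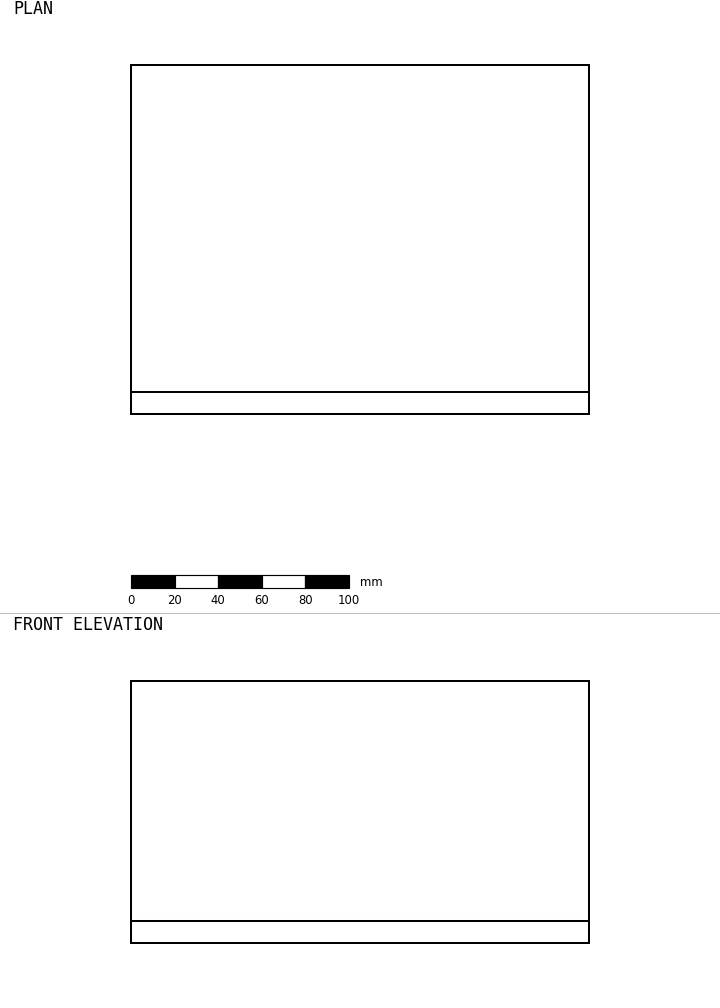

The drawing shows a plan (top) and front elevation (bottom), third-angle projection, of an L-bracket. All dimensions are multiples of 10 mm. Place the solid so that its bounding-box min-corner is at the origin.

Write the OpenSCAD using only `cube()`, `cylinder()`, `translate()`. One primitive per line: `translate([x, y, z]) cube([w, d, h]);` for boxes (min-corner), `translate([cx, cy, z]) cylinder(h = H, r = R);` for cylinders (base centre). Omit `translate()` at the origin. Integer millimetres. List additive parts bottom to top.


cube([210, 160, 10]);
translate([0, 0, 10]) cube([210, 10, 110]);
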